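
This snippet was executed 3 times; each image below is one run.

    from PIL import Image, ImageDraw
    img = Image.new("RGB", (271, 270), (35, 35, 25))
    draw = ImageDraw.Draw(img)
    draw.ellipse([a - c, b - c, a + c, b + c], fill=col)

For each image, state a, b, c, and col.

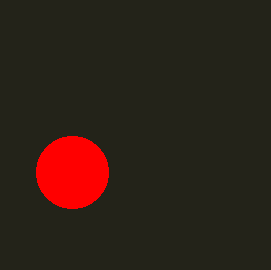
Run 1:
a = 72; b = 172; c = 36; col = 'red'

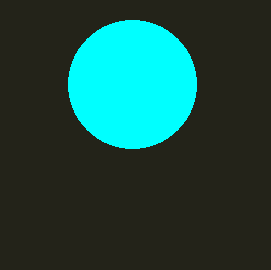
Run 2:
a = 132; b = 84; c = 64; col = 'cyan'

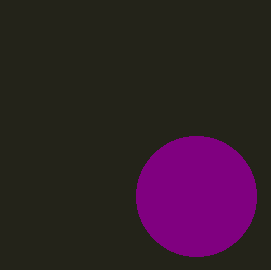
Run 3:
a = 196; b = 196; c = 60; col = 'purple'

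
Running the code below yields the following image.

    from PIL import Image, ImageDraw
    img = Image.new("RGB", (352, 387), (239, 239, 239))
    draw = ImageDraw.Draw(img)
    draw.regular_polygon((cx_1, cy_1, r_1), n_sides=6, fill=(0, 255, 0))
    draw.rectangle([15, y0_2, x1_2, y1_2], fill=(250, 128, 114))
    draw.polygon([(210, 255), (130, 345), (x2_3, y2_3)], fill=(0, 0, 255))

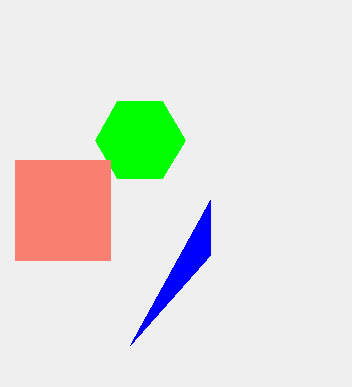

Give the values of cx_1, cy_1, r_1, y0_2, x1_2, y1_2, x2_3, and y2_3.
cx_1 = 140
cy_1 = 140
r_1 = 45
y0_2 = 160
x1_2 = 110
y1_2 = 260
x2_3 = 210
y2_3 = 200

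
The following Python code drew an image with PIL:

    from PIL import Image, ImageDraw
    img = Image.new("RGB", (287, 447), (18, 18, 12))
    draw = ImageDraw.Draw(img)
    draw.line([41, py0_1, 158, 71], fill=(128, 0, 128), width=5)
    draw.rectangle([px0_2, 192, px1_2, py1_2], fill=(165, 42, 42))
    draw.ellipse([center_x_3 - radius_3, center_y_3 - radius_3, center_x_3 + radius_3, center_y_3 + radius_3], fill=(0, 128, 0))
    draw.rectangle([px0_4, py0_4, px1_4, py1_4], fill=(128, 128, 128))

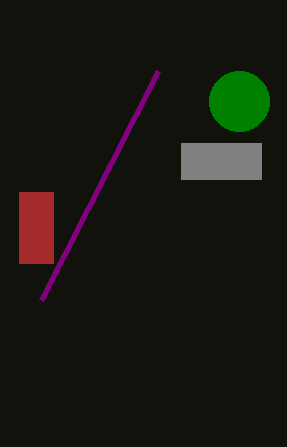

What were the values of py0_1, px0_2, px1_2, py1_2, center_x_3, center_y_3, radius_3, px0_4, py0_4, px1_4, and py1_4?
py0_1 = 300, px0_2 = 19, px1_2 = 53, py1_2 = 263, center_x_3 = 239, center_y_3 = 101, radius_3 = 30, px0_4 = 181, py0_4 = 143, px1_4 = 261, py1_4 = 179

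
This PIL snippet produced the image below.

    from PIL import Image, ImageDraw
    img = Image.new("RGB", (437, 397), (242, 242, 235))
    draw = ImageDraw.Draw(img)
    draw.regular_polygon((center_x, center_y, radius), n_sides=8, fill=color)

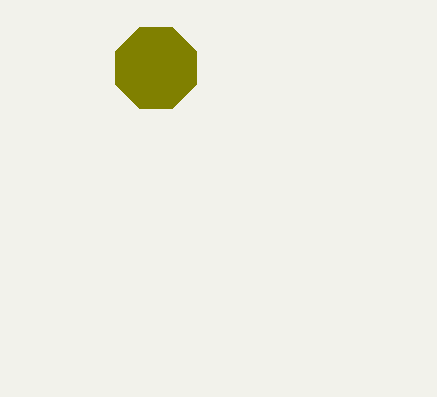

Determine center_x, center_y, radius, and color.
center_x = 156, center_y = 68, radius = 44, color = 'olive'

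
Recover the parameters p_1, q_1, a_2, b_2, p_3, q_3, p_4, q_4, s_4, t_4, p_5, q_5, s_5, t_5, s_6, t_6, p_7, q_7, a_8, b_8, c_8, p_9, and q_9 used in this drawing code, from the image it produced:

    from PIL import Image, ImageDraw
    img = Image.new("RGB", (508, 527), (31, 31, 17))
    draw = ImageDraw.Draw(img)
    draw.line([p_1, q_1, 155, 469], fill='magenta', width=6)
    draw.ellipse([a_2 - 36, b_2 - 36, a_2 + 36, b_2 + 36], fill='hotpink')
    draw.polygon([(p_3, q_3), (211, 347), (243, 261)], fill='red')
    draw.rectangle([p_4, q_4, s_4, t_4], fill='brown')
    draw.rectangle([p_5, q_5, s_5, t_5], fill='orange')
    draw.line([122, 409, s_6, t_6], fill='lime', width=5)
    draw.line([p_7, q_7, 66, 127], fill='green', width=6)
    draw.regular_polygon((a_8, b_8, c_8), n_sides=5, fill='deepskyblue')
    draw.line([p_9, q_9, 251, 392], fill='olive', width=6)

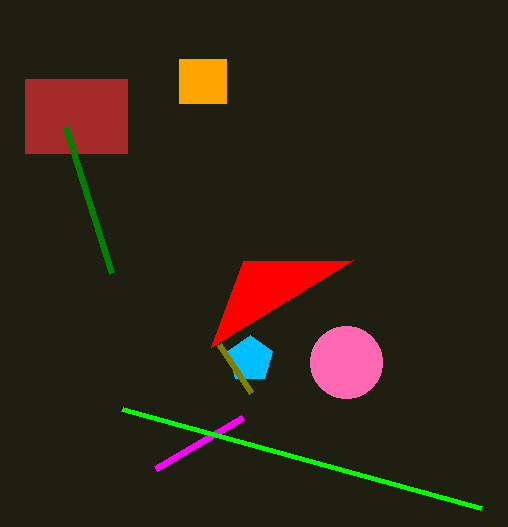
p_1 = 242, q_1 = 418, a_2 = 346, b_2 = 362, p_3 = 353, q_3 = 260, p_4 = 25, q_4 = 79, s_4 = 127, t_4 = 153, p_5 = 179, q_5 = 59, s_5 = 226, t_5 = 103, s_6 = 481, t_6 = 508, p_7 = 112, q_7 = 273, a_8 = 250, b_8 = 359, c_8 = 24, p_9 = 219, q_9 = 344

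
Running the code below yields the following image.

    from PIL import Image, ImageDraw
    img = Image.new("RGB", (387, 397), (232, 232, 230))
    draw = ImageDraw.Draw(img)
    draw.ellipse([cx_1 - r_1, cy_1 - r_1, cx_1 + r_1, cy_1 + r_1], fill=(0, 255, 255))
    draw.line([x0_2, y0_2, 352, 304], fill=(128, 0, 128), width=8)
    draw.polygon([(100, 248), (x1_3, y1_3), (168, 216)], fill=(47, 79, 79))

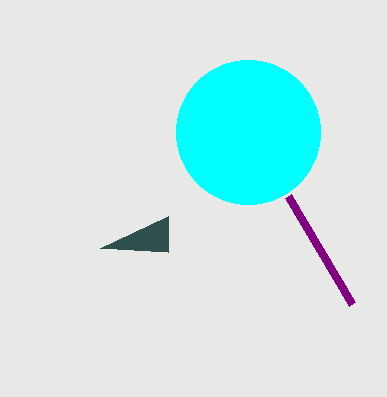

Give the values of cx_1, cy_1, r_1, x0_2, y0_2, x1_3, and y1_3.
cx_1 = 248, cy_1 = 132, r_1 = 72, x0_2 = 288, y0_2 = 196, x1_3 = 168, y1_3 = 252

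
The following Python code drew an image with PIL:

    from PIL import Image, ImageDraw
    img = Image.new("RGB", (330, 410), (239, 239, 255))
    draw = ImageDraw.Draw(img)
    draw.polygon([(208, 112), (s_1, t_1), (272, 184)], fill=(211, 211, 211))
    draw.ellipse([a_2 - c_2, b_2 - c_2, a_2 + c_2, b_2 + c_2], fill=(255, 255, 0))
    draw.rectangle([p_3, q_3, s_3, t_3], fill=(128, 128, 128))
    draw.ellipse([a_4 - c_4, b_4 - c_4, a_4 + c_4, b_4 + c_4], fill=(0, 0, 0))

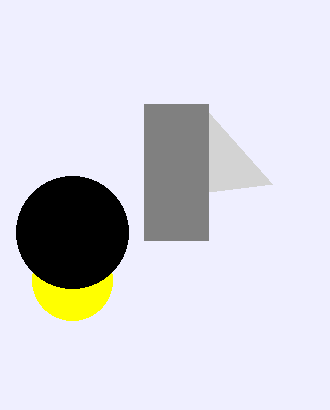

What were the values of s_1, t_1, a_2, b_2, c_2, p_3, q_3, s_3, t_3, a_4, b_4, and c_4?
s_1 = 144
t_1 = 200
a_2 = 72
b_2 = 280
c_2 = 40
p_3 = 144
q_3 = 104
s_3 = 208
t_3 = 240
a_4 = 72
b_4 = 232
c_4 = 56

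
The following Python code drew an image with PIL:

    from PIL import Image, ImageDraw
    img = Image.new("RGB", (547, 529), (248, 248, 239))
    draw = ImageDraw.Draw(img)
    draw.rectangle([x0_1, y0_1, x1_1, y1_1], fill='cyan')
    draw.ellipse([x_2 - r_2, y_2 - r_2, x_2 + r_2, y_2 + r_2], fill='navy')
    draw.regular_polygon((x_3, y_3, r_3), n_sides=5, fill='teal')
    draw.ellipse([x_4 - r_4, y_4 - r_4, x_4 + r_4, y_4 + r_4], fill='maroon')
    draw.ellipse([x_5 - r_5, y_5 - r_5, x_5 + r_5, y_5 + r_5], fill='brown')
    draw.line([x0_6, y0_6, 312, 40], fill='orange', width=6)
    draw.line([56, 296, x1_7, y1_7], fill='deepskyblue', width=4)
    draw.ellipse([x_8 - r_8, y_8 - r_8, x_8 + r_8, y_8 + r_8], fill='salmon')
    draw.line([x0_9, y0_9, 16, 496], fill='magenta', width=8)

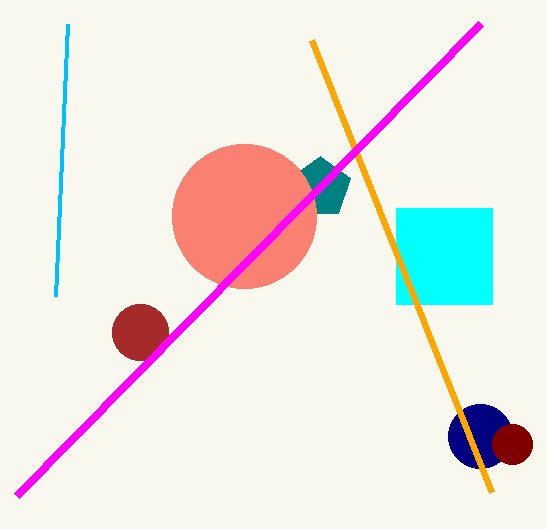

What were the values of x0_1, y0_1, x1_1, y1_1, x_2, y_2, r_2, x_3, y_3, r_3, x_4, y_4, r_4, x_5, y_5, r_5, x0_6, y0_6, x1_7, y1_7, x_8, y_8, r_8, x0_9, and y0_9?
x0_1 = 396
y0_1 = 208
x1_1 = 492
y1_1 = 304
x_2 = 480
y_2 = 436
r_2 = 32
x_3 = 320
y_3 = 188
r_3 = 32
x_4 = 512
y_4 = 444
r_4 = 20
x_5 = 140
y_5 = 332
r_5 = 28
x0_6 = 492
y0_6 = 492
x1_7 = 68
y1_7 = 24
x_8 = 244
y_8 = 216
r_8 = 72
x0_9 = 480
y0_9 = 24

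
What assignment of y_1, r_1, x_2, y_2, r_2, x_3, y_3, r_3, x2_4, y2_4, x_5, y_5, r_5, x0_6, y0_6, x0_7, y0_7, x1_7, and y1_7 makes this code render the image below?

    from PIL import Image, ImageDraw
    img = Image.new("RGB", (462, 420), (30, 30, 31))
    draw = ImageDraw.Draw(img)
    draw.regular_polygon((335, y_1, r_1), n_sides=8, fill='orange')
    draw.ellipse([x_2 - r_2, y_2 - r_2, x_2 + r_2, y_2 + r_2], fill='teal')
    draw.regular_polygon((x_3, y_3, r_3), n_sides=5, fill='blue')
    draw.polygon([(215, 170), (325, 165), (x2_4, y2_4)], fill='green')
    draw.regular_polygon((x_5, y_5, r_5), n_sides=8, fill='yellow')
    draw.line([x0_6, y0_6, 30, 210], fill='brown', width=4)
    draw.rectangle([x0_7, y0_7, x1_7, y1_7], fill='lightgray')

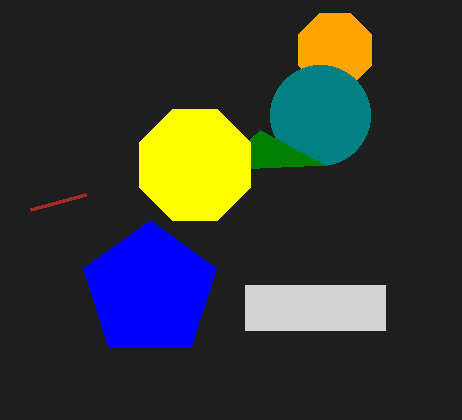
y_1 = 50
r_1 = 40
x_2 = 320
y_2 = 115
r_2 = 50
x_3 = 150
y_3 = 290
r_3 = 70
x2_4 = 260
y2_4 = 130
x_5 = 195
y_5 = 165
r_5 = 60
x0_6 = 85
y0_6 = 195
x0_7 = 245
y0_7 = 285
x1_7 = 385
y1_7 = 330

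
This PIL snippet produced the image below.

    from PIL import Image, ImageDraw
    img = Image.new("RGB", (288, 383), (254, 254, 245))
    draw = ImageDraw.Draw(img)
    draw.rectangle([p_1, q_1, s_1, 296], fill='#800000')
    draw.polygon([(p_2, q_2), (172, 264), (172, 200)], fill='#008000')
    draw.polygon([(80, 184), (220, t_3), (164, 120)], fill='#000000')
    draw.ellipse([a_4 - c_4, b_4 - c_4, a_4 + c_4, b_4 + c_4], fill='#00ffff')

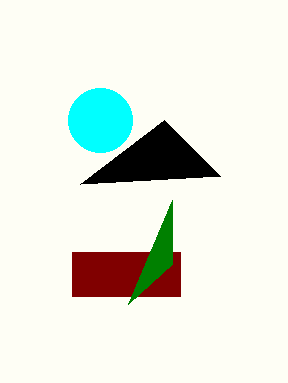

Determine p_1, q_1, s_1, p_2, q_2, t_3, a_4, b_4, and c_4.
p_1 = 72
q_1 = 252
s_1 = 180
p_2 = 128
q_2 = 304
t_3 = 176
a_4 = 100
b_4 = 120
c_4 = 32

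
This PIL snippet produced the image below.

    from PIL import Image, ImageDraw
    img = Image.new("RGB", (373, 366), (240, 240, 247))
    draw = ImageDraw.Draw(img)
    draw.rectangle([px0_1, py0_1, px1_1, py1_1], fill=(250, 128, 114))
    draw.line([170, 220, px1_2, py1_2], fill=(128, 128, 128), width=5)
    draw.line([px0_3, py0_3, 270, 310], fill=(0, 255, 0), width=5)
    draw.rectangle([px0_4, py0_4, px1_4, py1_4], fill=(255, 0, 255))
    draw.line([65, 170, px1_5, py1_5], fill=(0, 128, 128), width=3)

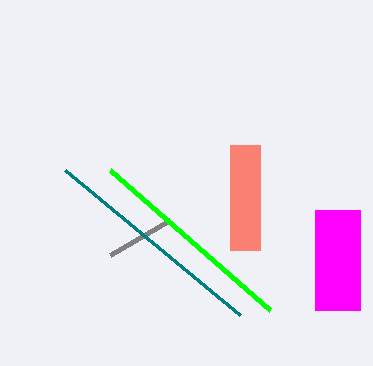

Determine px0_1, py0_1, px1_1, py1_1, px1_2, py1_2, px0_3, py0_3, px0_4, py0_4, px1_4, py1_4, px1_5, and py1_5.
px0_1 = 230; py0_1 = 145; px1_1 = 260; py1_1 = 250; px1_2 = 110; py1_2 = 255; px0_3 = 110; py0_3 = 170; px0_4 = 315; py0_4 = 210; px1_4 = 360; py1_4 = 310; px1_5 = 240; py1_5 = 315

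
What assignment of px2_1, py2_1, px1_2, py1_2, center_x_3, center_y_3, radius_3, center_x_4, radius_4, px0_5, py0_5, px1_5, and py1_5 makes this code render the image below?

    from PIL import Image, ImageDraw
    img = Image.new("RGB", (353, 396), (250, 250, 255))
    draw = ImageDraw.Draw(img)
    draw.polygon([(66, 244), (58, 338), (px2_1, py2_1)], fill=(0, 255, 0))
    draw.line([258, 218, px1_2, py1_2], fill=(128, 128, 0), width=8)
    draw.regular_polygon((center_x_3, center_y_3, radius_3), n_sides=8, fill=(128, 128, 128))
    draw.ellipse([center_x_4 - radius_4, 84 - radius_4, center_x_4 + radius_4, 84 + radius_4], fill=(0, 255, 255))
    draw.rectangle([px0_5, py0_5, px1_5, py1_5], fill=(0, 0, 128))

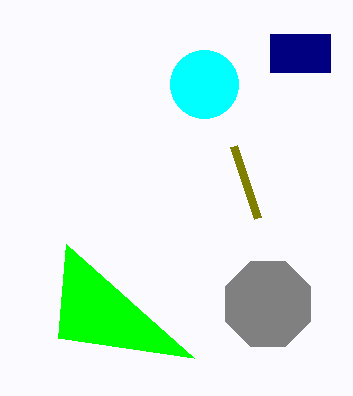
px2_1 = 194; py2_1 = 358; px1_2 = 234; py1_2 = 146; center_x_3 = 268; center_y_3 = 304; radius_3 = 46; center_x_4 = 204; radius_4 = 34; px0_5 = 270; py0_5 = 34; px1_5 = 330; py1_5 = 72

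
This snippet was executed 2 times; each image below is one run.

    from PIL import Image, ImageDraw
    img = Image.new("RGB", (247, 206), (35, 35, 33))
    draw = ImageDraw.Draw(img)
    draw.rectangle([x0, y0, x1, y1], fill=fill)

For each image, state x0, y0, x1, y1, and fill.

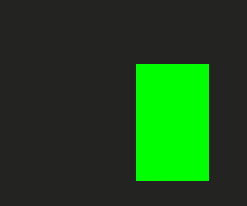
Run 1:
x0 = 136
y0 = 64
x1 = 208
y1 = 180
fill = 'lime'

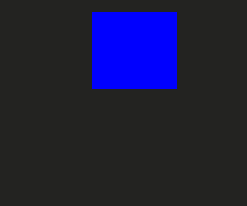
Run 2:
x0 = 92
y0 = 12
x1 = 176
y1 = 88
fill = 'blue'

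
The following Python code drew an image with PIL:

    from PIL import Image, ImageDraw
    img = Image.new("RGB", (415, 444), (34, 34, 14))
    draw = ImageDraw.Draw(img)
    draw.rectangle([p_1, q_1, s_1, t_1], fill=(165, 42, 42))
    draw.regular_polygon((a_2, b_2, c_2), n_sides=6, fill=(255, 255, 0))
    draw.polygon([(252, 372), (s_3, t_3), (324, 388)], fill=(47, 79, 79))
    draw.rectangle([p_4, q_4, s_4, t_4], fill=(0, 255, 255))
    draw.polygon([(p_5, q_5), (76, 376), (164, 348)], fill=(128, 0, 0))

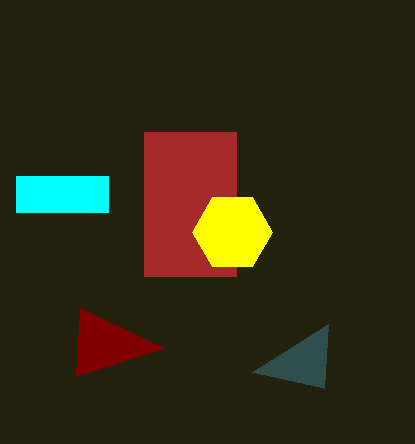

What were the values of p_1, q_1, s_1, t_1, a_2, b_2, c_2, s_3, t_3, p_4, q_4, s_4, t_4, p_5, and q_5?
p_1 = 144; q_1 = 132; s_1 = 236; t_1 = 276; a_2 = 232; b_2 = 232; c_2 = 40; s_3 = 328; t_3 = 324; p_4 = 16; q_4 = 176; s_4 = 108; t_4 = 212; p_5 = 80; q_5 = 308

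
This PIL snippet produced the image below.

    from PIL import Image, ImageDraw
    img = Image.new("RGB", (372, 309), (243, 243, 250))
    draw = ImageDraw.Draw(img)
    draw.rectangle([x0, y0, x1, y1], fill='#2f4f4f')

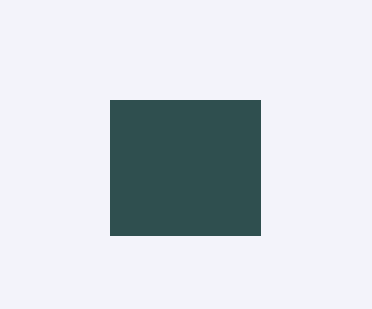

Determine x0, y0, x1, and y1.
x0 = 110
y0 = 100
x1 = 260
y1 = 235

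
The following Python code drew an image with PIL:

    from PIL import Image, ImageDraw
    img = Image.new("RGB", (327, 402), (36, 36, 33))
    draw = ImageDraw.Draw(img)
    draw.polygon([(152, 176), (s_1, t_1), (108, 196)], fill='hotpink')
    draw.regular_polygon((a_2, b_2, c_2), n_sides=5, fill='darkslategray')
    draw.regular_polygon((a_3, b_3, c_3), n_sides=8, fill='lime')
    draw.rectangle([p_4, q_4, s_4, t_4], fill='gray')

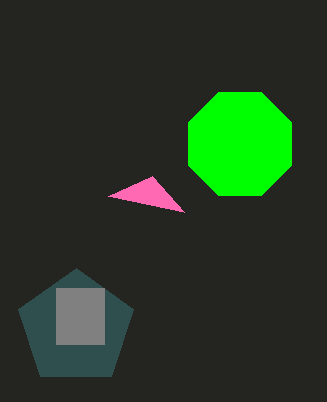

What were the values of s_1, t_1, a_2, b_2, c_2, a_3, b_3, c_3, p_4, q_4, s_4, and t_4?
s_1 = 184; t_1 = 212; a_2 = 76; b_2 = 328; c_2 = 60; a_3 = 240; b_3 = 144; c_3 = 56; p_4 = 56; q_4 = 288; s_4 = 104; t_4 = 344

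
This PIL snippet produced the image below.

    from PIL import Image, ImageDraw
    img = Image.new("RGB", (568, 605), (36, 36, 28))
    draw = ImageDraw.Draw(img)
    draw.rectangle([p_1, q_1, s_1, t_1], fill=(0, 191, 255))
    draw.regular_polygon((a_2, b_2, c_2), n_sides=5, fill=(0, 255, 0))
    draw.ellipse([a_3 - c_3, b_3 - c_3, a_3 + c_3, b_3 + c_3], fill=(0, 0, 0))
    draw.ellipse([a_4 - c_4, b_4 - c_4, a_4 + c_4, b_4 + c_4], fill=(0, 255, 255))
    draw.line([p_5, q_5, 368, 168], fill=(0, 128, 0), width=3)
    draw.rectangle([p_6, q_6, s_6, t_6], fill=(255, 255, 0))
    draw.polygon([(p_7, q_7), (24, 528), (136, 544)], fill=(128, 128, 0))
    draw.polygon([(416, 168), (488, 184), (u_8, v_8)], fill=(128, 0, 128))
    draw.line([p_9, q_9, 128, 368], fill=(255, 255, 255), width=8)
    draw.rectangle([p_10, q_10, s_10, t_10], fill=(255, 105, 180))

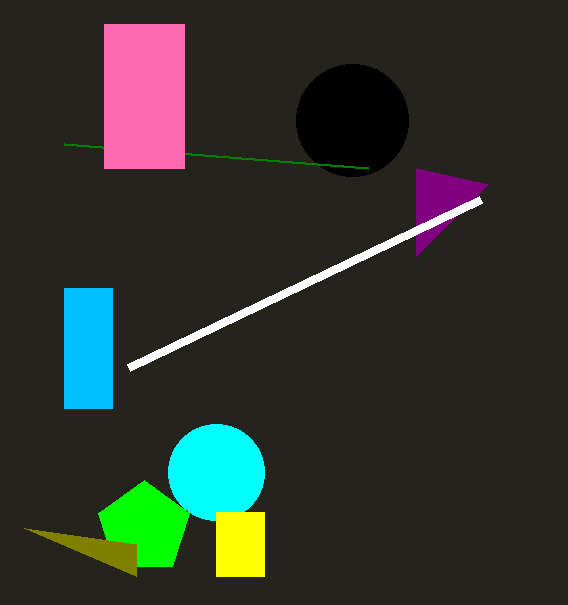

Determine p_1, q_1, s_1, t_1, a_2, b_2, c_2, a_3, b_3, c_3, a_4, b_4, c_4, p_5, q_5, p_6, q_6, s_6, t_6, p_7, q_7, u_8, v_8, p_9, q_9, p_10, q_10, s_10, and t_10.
p_1 = 64, q_1 = 288, s_1 = 112, t_1 = 408, a_2 = 144, b_2 = 528, c_2 = 48, a_3 = 352, b_3 = 120, c_3 = 56, a_4 = 216, b_4 = 472, c_4 = 48, p_5 = 64, q_5 = 144, p_6 = 216, q_6 = 512, s_6 = 264, t_6 = 576, p_7 = 136, q_7 = 576, u_8 = 416, v_8 = 256, p_9 = 480, q_9 = 200, p_10 = 104, q_10 = 24, s_10 = 184, t_10 = 168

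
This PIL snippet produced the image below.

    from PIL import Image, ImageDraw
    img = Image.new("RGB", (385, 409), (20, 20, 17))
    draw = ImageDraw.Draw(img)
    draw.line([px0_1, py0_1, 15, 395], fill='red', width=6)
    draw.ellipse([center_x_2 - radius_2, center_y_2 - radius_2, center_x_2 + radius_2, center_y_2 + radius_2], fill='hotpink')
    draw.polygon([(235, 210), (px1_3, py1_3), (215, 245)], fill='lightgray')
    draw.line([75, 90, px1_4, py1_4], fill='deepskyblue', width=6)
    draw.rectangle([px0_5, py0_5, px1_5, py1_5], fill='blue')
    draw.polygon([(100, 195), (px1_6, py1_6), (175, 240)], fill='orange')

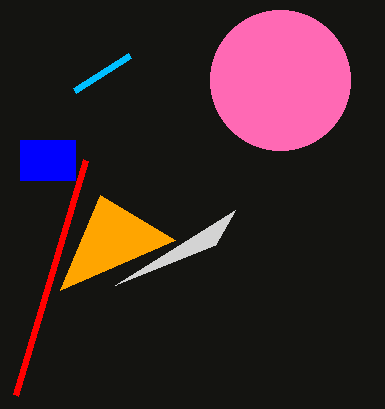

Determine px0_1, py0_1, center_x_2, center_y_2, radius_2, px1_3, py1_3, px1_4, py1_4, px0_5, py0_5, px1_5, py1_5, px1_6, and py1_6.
px0_1 = 85, py0_1 = 160, center_x_2 = 280, center_y_2 = 80, radius_2 = 70, px1_3 = 115, py1_3 = 285, px1_4 = 130, py1_4 = 55, px0_5 = 20, py0_5 = 140, px1_5 = 75, py1_5 = 180, px1_6 = 60, py1_6 = 290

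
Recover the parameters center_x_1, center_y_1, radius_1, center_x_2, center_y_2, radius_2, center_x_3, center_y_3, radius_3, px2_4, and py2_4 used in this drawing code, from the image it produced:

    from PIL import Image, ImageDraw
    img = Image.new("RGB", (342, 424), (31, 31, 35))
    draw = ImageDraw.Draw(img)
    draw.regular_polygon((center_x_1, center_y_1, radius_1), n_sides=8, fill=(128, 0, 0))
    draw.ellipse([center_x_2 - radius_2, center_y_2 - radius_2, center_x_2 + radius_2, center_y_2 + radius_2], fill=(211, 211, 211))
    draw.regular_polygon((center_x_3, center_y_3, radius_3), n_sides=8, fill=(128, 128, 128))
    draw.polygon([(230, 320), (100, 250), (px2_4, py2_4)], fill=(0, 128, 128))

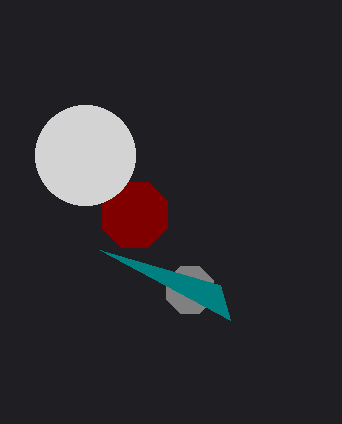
center_x_1 = 135; center_y_1 = 215; radius_1 = 35; center_x_2 = 85; center_y_2 = 155; radius_2 = 50; center_x_3 = 190; center_y_3 = 290; radius_3 = 25; px2_4 = 220; py2_4 = 285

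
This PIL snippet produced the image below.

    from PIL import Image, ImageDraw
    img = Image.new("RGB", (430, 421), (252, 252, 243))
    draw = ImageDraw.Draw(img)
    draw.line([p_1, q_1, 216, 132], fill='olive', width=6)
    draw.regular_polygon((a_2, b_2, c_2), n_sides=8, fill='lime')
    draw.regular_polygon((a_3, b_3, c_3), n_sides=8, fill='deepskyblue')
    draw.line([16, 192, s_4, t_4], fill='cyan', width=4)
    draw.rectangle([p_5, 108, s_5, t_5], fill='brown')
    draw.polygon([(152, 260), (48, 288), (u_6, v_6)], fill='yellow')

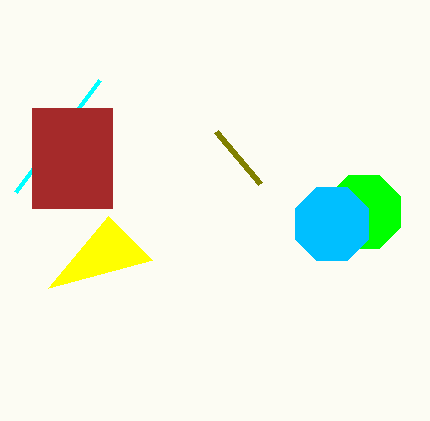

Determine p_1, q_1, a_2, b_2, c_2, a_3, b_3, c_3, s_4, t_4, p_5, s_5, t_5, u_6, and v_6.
p_1 = 260
q_1 = 184
a_2 = 364
b_2 = 212
c_2 = 40
a_3 = 332
b_3 = 224
c_3 = 40
s_4 = 100
t_4 = 80
p_5 = 32
s_5 = 112
t_5 = 208
u_6 = 108
v_6 = 216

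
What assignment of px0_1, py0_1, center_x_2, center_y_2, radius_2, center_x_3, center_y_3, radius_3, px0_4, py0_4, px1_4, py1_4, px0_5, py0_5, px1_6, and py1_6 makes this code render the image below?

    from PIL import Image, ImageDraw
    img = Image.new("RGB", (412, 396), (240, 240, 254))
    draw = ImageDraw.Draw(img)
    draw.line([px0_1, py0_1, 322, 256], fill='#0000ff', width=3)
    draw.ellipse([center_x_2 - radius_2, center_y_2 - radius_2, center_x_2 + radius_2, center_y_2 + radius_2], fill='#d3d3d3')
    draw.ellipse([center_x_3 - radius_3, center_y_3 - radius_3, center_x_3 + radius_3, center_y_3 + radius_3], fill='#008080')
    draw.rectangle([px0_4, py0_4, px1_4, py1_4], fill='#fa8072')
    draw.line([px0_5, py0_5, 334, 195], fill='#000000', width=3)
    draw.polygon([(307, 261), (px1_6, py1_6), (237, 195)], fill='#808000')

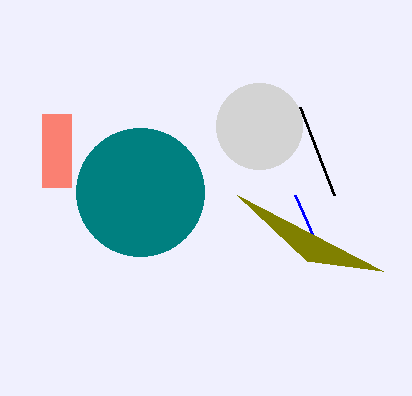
px0_1 = 295
py0_1 = 195
center_x_2 = 259
center_y_2 = 126
radius_2 = 43
center_x_3 = 140
center_y_3 = 192
radius_3 = 64
px0_4 = 42
py0_4 = 114
px1_4 = 71
py1_4 = 187
px0_5 = 300
py0_5 = 107
px1_6 = 383
py1_6 = 271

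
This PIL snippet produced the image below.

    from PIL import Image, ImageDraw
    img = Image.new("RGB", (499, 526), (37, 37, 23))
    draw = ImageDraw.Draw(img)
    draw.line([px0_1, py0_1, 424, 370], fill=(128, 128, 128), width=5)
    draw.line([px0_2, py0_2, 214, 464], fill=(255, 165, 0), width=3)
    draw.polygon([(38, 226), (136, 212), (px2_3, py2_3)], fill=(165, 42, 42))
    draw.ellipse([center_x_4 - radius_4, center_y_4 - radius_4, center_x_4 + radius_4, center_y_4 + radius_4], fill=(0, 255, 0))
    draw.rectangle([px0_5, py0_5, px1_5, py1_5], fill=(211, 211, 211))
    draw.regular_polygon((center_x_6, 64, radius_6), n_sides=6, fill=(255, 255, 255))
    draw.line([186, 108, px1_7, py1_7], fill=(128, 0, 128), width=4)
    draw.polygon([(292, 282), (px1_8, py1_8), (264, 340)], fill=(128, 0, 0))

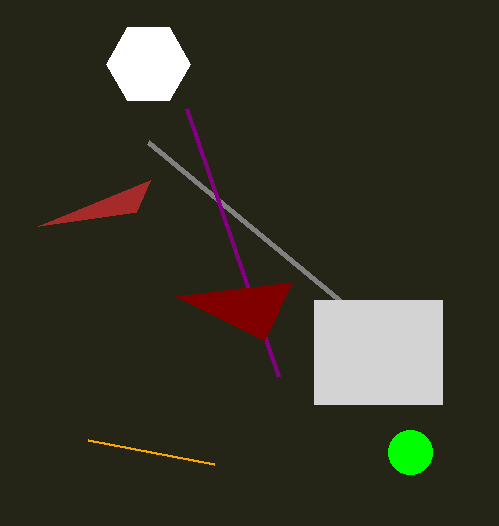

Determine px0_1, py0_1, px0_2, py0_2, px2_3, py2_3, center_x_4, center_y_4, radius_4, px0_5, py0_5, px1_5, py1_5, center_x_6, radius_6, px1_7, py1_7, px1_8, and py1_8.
px0_1 = 148; py0_1 = 142; px0_2 = 88; py0_2 = 440; px2_3 = 150; py2_3 = 180; center_x_4 = 410; center_y_4 = 452; radius_4 = 22; px0_5 = 314; py0_5 = 300; px1_5 = 442; py1_5 = 404; center_x_6 = 148; radius_6 = 42; px1_7 = 278; py1_7 = 376; px1_8 = 176; py1_8 = 296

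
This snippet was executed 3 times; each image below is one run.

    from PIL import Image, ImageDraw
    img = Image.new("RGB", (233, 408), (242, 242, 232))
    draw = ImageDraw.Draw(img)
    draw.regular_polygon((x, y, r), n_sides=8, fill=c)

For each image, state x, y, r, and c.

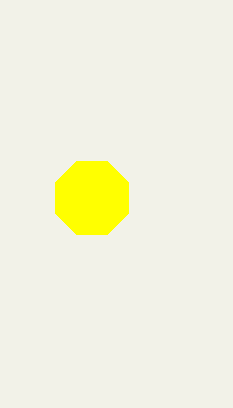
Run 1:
x = 92; y = 198; r = 40; c = 'yellow'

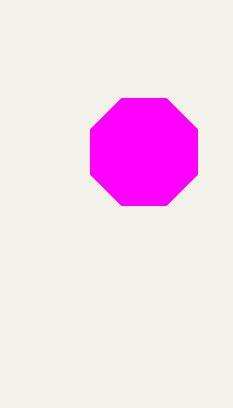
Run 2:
x = 144
y = 152
r = 58
c = 'magenta'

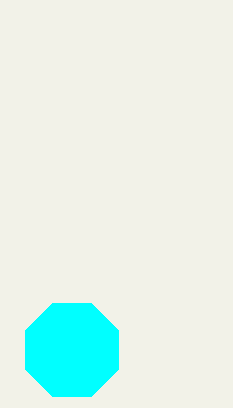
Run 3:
x = 72
y = 350
r = 50
c = 'cyan'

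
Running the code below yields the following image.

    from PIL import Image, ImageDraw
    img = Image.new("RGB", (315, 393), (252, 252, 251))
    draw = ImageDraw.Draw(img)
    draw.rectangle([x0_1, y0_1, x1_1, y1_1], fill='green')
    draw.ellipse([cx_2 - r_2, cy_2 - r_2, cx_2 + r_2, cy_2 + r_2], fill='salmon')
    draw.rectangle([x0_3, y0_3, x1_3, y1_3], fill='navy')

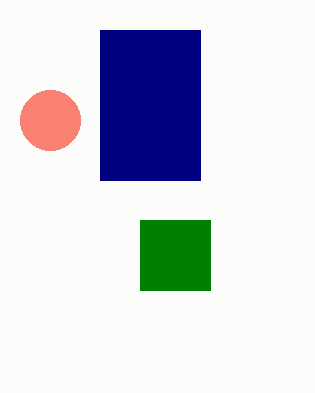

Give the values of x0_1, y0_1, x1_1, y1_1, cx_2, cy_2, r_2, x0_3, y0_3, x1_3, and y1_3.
x0_1 = 140; y0_1 = 220; x1_1 = 210; y1_1 = 290; cx_2 = 50; cy_2 = 120; r_2 = 30; x0_3 = 100; y0_3 = 30; x1_3 = 200; y1_3 = 180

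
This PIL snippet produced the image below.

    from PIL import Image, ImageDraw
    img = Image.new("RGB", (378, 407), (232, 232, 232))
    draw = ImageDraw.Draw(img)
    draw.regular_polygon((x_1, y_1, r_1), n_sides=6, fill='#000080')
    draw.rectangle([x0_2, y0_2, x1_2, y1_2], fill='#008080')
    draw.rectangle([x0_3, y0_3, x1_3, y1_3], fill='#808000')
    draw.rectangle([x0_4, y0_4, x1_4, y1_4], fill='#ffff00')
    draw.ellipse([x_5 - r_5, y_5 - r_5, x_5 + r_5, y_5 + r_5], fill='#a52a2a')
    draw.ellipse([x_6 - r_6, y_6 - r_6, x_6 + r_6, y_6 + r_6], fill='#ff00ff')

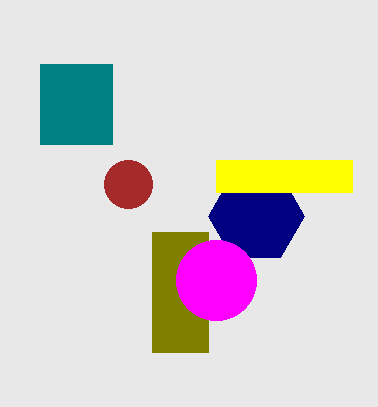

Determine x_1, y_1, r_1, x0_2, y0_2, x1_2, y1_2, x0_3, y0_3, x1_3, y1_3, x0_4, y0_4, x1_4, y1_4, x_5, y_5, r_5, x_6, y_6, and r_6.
x_1 = 256
y_1 = 216
r_1 = 48
x0_2 = 40
y0_2 = 64
x1_2 = 112
y1_2 = 144
x0_3 = 152
y0_3 = 232
x1_3 = 208
y1_3 = 352
x0_4 = 216
y0_4 = 160
x1_4 = 352
y1_4 = 192
x_5 = 128
y_5 = 184
r_5 = 24
x_6 = 216
y_6 = 280
r_6 = 40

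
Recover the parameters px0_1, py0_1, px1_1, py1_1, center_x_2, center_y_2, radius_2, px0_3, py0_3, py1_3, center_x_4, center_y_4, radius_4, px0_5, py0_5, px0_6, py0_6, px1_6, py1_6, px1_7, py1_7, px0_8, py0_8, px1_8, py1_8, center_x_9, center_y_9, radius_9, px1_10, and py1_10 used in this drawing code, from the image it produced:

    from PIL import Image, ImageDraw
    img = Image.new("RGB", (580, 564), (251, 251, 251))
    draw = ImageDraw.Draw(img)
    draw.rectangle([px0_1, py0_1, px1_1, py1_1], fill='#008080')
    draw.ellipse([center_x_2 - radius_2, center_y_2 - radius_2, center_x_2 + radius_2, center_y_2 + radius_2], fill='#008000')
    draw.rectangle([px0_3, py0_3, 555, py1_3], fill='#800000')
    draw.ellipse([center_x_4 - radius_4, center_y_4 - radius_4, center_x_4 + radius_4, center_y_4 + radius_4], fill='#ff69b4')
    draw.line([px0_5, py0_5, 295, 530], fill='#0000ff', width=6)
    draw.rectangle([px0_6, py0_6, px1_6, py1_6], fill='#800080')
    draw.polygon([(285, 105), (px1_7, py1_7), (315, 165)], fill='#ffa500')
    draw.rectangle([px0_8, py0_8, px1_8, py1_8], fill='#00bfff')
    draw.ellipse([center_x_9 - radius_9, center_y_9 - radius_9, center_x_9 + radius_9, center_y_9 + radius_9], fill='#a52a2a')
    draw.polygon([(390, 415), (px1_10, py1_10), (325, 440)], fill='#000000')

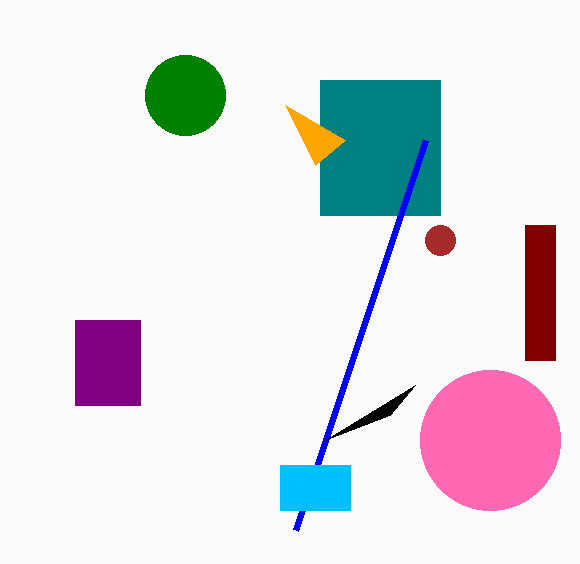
px0_1 = 320
py0_1 = 80
px1_1 = 440
py1_1 = 215
center_x_2 = 185
center_y_2 = 95
radius_2 = 40
px0_3 = 525
py0_3 = 225
py1_3 = 360
center_x_4 = 490
center_y_4 = 440
radius_4 = 70
px0_5 = 425
py0_5 = 140
px0_6 = 75
py0_6 = 320
px1_6 = 140
py1_6 = 405
px1_7 = 345
py1_7 = 140
px0_8 = 280
py0_8 = 465
px1_8 = 350
py1_8 = 510
center_x_9 = 440
center_y_9 = 240
radius_9 = 15
px1_10 = 415
py1_10 = 385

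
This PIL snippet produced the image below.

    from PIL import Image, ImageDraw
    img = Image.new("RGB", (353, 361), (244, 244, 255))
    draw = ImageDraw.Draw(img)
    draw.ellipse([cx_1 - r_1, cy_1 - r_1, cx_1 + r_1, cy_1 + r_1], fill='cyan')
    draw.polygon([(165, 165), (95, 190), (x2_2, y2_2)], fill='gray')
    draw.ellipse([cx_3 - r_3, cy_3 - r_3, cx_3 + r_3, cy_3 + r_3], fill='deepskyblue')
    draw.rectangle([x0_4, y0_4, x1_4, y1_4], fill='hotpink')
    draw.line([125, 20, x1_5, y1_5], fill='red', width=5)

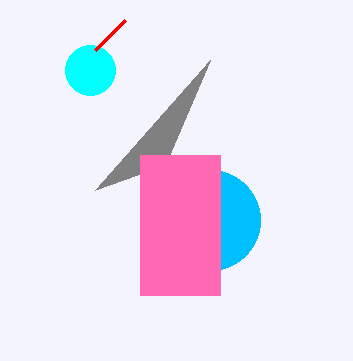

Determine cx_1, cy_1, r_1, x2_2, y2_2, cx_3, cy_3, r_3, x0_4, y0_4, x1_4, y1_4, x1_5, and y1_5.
cx_1 = 90; cy_1 = 70; r_1 = 25; x2_2 = 210; y2_2 = 60; cx_3 = 210; cy_3 = 220; r_3 = 50; x0_4 = 140; y0_4 = 155; x1_4 = 220; y1_4 = 295; x1_5 = 95; y1_5 = 50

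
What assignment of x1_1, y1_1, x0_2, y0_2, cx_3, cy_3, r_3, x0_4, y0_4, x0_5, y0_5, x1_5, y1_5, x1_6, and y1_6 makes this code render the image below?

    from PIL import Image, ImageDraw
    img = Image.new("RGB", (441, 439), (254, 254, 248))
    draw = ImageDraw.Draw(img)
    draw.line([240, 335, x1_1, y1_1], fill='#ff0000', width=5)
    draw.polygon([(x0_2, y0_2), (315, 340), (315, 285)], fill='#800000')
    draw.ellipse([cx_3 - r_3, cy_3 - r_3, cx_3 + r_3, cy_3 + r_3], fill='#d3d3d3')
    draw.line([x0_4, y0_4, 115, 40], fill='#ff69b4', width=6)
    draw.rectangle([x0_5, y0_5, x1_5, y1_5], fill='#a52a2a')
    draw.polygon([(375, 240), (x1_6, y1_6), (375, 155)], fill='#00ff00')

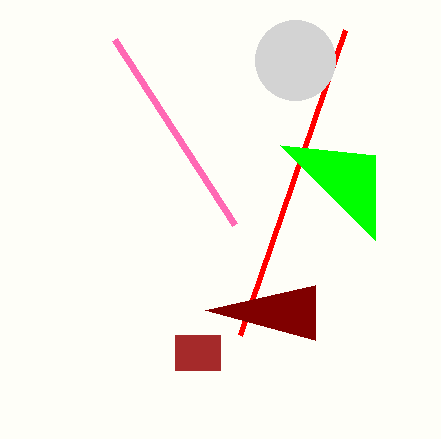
x1_1 = 345, y1_1 = 30, x0_2 = 205, y0_2 = 310, cx_3 = 295, cy_3 = 60, r_3 = 40, x0_4 = 235, y0_4 = 225, x0_5 = 175, y0_5 = 335, x1_5 = 220, y1_5 = 370, x1_6 = 280, y1_6 = 145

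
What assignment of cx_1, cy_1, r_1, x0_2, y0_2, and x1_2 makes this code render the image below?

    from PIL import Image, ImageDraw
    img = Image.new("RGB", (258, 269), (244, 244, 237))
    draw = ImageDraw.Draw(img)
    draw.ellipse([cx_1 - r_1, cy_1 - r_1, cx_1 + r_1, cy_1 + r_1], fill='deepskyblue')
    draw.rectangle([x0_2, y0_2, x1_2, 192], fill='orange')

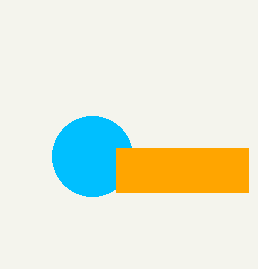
cx_1 = 92; cy_1 = 156; r_1 = 40; x0_2 = 116; y0_2 = 148; x1_2 = 248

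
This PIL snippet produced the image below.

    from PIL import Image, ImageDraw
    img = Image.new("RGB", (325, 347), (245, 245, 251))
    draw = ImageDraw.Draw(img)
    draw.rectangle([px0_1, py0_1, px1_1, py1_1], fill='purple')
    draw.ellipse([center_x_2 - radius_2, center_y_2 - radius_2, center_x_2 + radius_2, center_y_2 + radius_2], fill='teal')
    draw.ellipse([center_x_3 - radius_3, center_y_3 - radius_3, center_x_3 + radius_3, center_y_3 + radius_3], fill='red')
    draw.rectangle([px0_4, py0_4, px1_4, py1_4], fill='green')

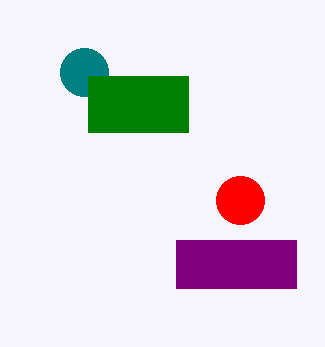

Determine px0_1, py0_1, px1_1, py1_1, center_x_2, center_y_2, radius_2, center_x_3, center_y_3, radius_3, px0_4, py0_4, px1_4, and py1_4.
px0_1 = 176
py0_1 = 240
px1_1 = 296
py1_1 = 288
center_x_2 = 84
center_y_2 = 72
radius_2 = 24
center_x_3 = 240
center_y_3 = 200
radius_3 = 24
px0_4 = 88
py0_4 = 76
px1_4 = 188
py1_4 = 132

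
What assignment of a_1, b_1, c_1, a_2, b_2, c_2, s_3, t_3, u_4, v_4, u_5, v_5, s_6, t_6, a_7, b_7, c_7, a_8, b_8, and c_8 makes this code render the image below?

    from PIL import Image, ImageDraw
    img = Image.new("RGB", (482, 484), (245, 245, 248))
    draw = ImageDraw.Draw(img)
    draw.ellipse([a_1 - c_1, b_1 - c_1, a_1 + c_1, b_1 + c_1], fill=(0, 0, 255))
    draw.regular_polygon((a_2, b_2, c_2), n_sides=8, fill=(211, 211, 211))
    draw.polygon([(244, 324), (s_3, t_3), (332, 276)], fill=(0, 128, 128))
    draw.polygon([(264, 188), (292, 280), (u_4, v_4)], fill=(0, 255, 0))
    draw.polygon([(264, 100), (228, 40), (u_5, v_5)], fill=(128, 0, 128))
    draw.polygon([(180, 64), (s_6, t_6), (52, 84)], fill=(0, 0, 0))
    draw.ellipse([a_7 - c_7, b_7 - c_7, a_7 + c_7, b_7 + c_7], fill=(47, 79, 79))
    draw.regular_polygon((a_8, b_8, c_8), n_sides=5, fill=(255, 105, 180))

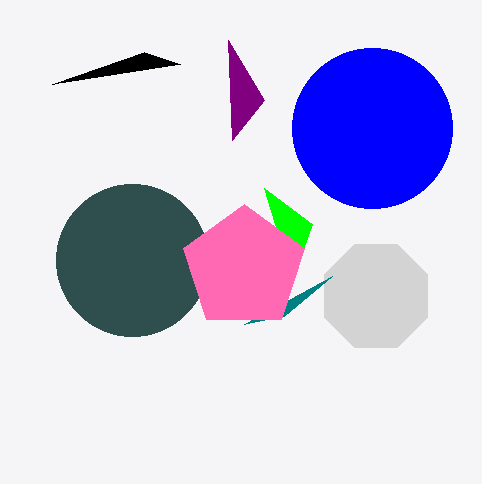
a_1 = 372, b_1 = 128, c_1 = 80, a_2 = 376, b_2 = 296, c_2 = 56, s_3 = 284, t_3 = 316, u_4 = 312, v_4 = 224, u_5 = 232, v_5 = 140, s_6 = 144, t_6 = 52, a_7 = 132, b_7 = 260, c_7 = 76, a_8 = 244, b_8 = 268, c_8 = 64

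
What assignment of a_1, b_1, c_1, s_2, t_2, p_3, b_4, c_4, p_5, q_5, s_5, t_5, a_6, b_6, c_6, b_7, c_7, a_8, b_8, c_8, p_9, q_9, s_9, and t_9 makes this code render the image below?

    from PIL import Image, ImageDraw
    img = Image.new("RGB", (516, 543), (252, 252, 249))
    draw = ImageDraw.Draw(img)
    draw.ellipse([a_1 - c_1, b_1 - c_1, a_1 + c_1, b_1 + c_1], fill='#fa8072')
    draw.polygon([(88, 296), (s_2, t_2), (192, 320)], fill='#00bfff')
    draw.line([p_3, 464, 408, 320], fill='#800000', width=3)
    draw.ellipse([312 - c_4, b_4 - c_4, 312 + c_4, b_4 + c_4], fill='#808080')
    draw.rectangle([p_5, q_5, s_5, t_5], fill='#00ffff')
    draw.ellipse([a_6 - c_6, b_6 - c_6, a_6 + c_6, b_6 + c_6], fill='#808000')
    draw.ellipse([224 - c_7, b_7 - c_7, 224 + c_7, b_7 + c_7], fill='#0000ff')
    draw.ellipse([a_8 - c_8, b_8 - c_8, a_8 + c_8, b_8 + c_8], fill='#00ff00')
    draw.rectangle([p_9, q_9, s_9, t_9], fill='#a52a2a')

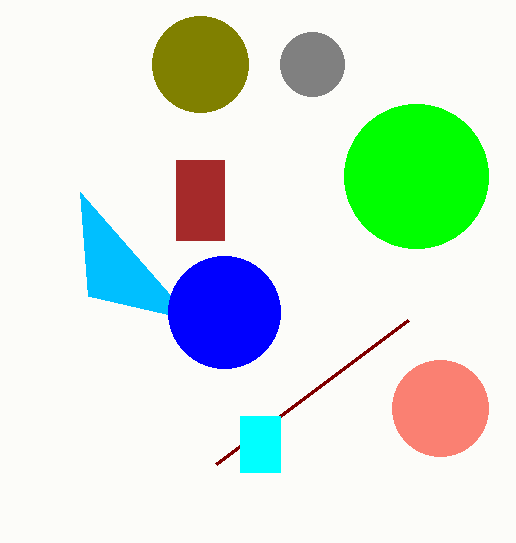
a_1 = 440
b_1 = 408
c_1 = 48
s_2 = 80
t_2 = 192
p_3 = 216
b_4 = 64
c_4 = 32
p_5 = 240
q_5 = 416
s_5 = 280
t_5 = 472
a_6 = 200
b_6 = 64
c_6 = 48
b_7 = 312
c_7 = 56
a_8 = 416
b_8 = 176
c_8 = 72
p_9 = 176
q_9 = 160
s_9 = 224
t_9 = 240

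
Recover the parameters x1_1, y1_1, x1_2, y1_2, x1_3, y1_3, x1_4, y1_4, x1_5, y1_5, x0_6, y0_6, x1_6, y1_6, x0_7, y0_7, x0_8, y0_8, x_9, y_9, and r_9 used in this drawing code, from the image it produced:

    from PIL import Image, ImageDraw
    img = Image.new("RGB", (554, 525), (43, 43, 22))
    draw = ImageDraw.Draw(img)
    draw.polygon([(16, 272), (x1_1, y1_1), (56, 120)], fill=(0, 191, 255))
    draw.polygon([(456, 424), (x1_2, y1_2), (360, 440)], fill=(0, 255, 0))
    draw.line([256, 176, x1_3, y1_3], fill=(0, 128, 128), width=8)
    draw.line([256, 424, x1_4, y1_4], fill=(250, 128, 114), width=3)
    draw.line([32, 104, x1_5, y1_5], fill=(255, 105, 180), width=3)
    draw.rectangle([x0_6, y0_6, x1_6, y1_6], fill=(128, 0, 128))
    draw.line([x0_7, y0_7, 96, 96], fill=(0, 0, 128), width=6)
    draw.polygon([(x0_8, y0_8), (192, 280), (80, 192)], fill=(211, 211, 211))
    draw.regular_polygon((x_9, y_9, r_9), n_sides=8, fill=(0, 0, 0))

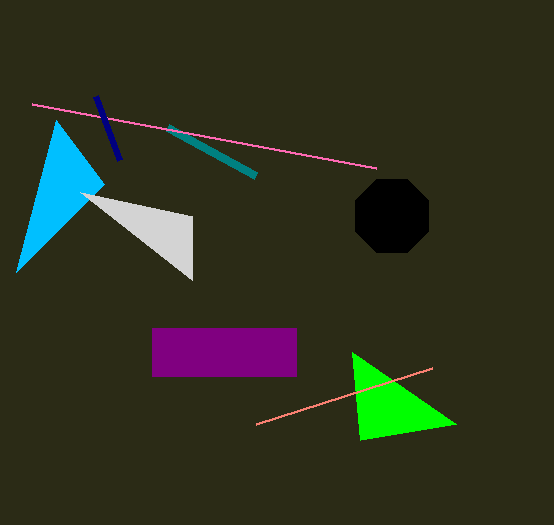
x1_1 = 104; y1_1 = 184; x1_2 = 352; y1_2 = 352; x1_3 = 168; y1_3 = 128; x1_4 = 432; y1_4 = 368; x1_5 = 376; y1_5 = 168; x0_6 = 152; y0_6 = 328; x1_6 = 296; y1_6 = 376; x0_7 = 120; y0_7 = 160; x0_8 = 192; y0_8 = 216; x_9 = 392; y_9 = 216; r_9 = 40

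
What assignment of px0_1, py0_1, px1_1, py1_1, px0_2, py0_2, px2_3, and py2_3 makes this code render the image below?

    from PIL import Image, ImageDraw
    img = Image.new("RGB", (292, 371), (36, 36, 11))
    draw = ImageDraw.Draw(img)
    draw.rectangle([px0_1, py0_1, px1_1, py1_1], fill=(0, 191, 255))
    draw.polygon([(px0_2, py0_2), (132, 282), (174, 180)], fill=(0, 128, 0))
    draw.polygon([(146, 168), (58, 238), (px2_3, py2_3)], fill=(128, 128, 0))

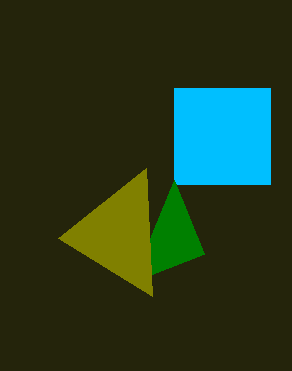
px0_1 = 174
py0_1 = 88
px1_1 = 270
py1_1 = 184
px0_2 = 204
py0_2 = 254
px2_3 = 152
py2_3 = 296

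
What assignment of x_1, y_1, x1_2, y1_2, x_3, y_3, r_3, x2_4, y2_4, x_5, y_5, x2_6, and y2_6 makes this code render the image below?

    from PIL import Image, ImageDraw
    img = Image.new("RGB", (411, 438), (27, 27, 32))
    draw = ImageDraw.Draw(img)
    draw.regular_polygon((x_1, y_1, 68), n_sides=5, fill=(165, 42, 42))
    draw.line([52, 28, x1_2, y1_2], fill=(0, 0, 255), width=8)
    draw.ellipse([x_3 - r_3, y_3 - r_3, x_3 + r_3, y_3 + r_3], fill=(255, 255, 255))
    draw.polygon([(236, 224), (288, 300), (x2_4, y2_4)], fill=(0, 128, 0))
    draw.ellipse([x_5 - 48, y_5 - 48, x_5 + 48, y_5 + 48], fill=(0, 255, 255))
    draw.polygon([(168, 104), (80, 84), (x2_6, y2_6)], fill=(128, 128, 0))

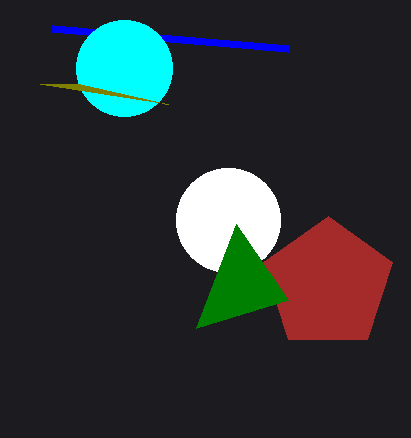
x_1 = 328
y_1 = 284
x1_2 = 288
y1_2 = 48
x_3 = 228
y_3 = 220
r_3 = 52
x2_4 = 196
y2_4 = 328
x_5 = 124
y_5 = 68
x2_6 = 40
y2_6 = 84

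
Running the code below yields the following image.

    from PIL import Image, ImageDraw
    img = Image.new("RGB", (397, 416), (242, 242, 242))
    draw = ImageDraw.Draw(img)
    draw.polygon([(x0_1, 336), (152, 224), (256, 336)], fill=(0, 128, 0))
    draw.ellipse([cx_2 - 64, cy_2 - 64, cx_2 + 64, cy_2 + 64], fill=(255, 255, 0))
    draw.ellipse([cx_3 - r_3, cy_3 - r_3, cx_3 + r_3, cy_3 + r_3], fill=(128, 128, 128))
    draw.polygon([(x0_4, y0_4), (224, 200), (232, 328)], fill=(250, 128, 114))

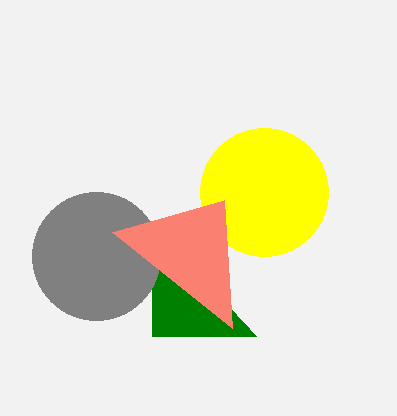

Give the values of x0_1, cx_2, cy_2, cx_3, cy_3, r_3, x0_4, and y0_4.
x0_1 = 152
cx_2 = 264
cy_2 = 192
cx_3 = 96
cy_3 = 256
r_3 = 64
x0_4 = 112
y0_4 = 232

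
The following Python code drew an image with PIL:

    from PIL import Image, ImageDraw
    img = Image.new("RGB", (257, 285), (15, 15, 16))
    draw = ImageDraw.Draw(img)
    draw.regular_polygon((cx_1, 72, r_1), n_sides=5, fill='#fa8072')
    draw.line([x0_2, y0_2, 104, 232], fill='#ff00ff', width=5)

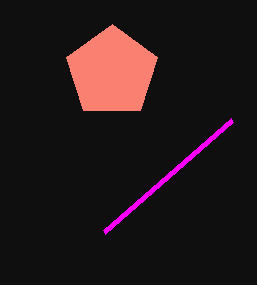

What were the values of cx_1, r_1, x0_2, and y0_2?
cx_1 = 112, r_1 = 48, x0_2 = 232, y0_2 = 120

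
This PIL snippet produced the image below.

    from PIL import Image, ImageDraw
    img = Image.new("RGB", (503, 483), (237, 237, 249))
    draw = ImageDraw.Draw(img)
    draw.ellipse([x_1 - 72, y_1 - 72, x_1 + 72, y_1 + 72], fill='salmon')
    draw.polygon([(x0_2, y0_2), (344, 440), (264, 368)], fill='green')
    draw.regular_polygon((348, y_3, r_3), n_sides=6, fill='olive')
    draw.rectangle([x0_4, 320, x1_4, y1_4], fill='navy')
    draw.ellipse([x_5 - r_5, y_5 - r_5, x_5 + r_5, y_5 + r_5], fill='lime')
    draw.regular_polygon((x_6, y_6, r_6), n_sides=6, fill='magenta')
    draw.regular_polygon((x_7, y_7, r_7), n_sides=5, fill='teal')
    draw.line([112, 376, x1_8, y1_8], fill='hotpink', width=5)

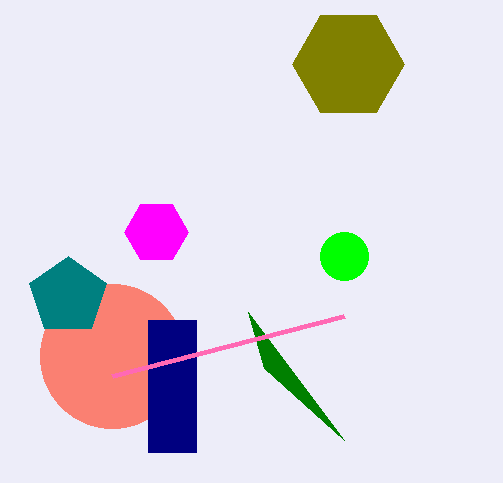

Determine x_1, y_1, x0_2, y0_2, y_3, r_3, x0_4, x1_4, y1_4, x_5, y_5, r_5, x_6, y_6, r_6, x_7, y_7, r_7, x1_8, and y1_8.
x_1 = 112; y_1 = 356; x0_2 = 248; y0_2 = 312; y_3 = 64; r_3 = 56; x0_4 = 148; x1_4 = 196; y1_4 = 452; x_5 = 344; y_5 = 256; r_5 = 24; x_6 = 156; y_6 = 232; r_6 = 32; x_7 = 68; y_7 = 296; r_7 = 40; x1_8 = 344; y1_8 = 316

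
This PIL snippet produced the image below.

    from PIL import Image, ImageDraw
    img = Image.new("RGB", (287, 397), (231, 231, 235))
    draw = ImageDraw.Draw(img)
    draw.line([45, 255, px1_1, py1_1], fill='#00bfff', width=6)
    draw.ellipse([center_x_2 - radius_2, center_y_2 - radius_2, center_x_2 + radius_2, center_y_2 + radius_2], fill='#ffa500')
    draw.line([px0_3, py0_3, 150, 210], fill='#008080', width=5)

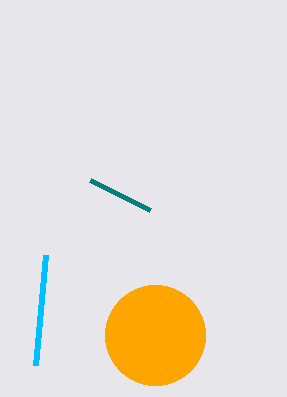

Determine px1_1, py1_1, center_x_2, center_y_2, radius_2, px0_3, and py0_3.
px1_1 = 35; py1_1 = 365; center_x_2 = 155; center_y_2 = 335; radius_2 = 50; px0_3 = 90; py0_3 = 180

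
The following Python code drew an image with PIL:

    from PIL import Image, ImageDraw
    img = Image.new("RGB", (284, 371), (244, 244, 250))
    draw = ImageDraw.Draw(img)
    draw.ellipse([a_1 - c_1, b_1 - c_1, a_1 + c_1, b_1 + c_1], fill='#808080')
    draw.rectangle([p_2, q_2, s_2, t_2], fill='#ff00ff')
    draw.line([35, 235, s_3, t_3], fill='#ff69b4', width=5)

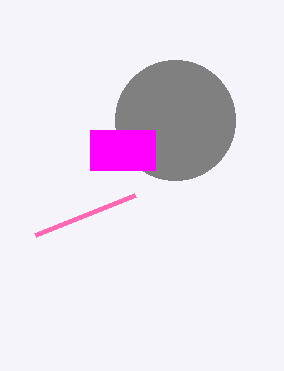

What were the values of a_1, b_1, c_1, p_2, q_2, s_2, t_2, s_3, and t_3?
a_1 = 175, b_1 = 120, c_1 = 60, p_2 = 90, q_2 = 130, s_2 = 155, t_2 = 170, s_3 = 135, t_3 = 195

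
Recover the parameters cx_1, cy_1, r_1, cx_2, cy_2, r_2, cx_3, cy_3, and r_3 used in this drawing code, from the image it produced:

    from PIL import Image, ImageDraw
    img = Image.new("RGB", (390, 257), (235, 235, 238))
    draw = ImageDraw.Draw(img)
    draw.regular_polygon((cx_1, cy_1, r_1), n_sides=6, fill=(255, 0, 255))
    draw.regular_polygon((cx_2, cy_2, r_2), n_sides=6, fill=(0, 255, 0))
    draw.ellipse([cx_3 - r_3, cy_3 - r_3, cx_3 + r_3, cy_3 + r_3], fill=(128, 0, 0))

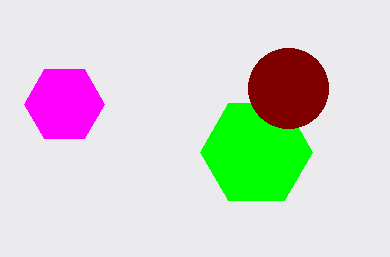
cx_1 = 64
cy_1 = 104
r_1 = 40
cx_2 = 256
cy_2 = 152
r_2 = 56
cx_3 = 288
cy_3 = 88
r_3 = 40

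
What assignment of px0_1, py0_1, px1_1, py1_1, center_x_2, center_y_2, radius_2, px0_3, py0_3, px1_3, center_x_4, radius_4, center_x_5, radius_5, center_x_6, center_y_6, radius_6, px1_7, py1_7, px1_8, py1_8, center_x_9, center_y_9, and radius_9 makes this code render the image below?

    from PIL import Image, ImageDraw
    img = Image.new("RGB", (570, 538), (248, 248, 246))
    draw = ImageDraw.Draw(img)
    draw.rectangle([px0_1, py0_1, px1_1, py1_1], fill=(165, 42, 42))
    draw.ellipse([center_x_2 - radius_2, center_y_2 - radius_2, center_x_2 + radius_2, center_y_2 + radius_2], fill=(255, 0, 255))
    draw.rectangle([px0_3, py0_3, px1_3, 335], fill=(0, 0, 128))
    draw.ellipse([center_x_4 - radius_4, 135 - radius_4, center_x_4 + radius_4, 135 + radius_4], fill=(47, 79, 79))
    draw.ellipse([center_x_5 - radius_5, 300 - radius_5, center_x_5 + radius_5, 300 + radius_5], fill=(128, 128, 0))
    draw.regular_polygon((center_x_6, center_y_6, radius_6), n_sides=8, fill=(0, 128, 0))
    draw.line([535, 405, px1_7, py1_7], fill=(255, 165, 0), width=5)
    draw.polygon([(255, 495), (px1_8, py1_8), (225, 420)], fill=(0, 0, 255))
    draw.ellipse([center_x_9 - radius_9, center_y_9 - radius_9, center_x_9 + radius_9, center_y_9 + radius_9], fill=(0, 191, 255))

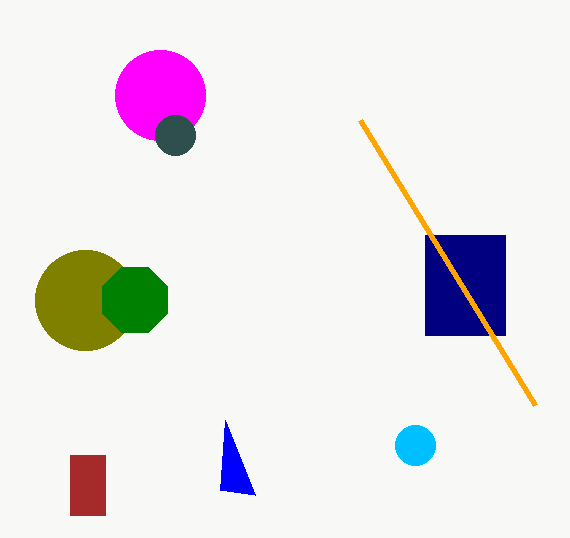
px0_1 = 70; py0_1 = 455; px1_1 = 105; py1_1 = 515; center_x_2 = 160; center_y_2 = 95; radius_2 = 45; px0_3 = 425; py0_3 = 235; px1_3 = 505; center_x_4 = 175; radius_4 = 20; center_x_5 = 85; radius_5 = 50; center_x_6 = 135; center_y_6 = 300; radius_6 = 35; px1_7 = 360; py1_7 = 120; px1_8 = 220; py1_8 = 490; center_x_9 = 415; center_y_9 = 445; radius_9 = 20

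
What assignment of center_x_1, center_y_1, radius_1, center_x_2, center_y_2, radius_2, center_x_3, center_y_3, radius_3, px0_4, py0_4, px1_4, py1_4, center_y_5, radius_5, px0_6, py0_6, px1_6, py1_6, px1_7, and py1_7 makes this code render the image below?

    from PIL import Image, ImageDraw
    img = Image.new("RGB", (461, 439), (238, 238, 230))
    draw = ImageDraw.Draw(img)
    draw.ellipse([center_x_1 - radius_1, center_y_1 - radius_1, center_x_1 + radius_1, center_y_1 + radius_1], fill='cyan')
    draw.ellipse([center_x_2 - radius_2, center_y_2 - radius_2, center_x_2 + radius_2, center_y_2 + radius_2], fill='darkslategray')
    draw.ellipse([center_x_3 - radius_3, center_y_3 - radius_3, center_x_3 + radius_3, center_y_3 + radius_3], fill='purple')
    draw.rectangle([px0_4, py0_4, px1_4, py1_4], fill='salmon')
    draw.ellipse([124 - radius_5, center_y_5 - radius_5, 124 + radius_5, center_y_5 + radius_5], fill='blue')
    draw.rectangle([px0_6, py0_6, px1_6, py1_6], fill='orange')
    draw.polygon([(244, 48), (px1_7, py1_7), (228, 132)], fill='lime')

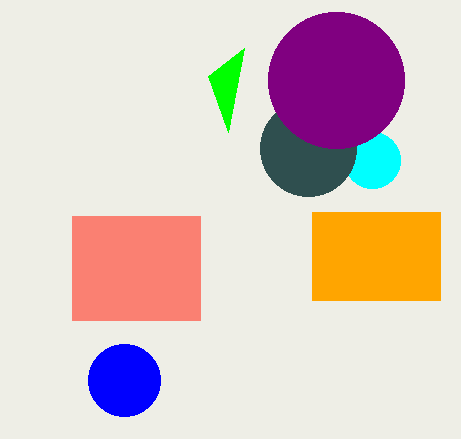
center_x_1 = 372; center_y_1 = 160; radius_1 = 28; center_x_2 = 308; center_y_2 = 148; radius_2 = 48; center_x_3 = 336; center_y_3 = 80; radius_3 = 68; px0_4 = 72; py0_4 = 216; px1_4 = 200; py1_4 = 320; center_y_5 = 380; radius_5 = 36; px0_6 = 312; py0_6 = 212; px1_6 = 440; py1_6 = 300; px1_7 = 208; py1_7 = 76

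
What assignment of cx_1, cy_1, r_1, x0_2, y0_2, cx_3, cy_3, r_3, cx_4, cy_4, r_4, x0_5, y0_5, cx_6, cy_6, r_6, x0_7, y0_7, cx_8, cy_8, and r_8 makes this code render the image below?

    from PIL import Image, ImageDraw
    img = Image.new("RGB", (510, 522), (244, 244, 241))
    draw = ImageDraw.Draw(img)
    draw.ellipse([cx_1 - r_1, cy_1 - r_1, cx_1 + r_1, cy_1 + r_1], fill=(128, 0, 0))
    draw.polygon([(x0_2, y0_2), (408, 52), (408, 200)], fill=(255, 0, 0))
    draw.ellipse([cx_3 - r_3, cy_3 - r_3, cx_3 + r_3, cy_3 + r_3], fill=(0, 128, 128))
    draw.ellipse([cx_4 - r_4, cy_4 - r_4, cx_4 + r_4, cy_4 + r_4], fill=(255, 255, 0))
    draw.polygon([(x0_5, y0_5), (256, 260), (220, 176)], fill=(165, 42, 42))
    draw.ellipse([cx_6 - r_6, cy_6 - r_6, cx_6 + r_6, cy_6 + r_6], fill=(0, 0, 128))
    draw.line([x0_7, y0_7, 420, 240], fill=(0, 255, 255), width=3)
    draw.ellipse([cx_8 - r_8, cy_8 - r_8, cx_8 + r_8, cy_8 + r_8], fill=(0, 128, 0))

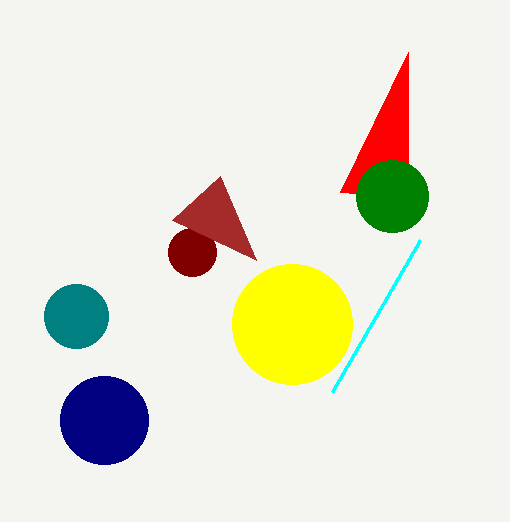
cx_1 = 192; cy_1 = 252; r_1 = 24; x0_2 = 340; y0_2 = 192; cx_3 = 76; cy_3 = 316; r_3 = 32; cx_4 = 292; cy_4 = 324; r_4 = 60; x0_5 = 172; y0_5 = 220; cx_6 = 104; cy_6 = 420; r_6 = 44; x0_7 = 332; y0_7 = 392; cx_8 = 392; cy_8 = 196; r_8 = 36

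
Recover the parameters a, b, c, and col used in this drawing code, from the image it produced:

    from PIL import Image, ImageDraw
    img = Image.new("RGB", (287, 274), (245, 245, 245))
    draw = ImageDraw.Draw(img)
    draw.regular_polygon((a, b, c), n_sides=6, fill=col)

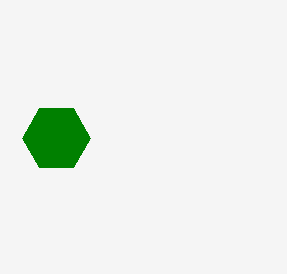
a = 56
b = 138
c = 34
col = 'green'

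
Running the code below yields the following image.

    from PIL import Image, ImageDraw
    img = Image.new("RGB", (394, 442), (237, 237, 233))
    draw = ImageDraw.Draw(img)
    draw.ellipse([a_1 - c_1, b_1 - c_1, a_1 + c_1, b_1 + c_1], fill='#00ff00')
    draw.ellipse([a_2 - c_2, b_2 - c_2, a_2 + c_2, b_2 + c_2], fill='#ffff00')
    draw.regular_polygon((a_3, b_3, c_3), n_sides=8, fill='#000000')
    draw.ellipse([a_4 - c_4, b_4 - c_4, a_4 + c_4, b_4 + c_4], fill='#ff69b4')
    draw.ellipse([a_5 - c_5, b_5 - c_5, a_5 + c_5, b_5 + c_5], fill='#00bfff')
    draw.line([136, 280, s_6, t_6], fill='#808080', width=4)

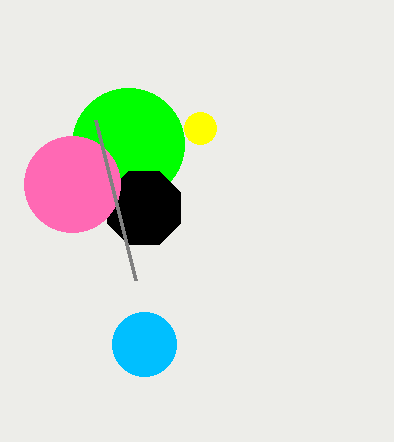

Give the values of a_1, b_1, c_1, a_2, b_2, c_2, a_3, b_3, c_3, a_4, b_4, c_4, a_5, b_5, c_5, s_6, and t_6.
a_1 = 128, b_1 = 144, c_1 = 56, a_2 = 200, b_2 = 128, c_2 = 16, a_3 = 144, b_3 = 208, c_3 = 40, a_4 = 72, b_4 = 184, c_4 = 48, a_5 = 144, b_5 = 344, c_5 = 32, s_6 = 96, t_6 = 120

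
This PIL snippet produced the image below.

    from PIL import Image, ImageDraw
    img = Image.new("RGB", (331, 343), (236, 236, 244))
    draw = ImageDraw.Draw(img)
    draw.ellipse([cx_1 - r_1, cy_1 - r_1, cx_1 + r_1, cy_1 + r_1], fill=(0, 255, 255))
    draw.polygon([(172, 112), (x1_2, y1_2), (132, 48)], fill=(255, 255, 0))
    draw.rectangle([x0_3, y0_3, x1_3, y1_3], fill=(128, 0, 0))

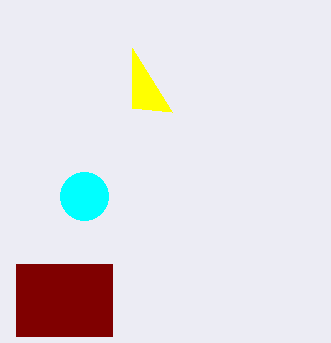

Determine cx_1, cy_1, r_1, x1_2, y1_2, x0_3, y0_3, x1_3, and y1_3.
cx_1 = 84; cy_1 = 196; r_1 = 24; x1_2 = 132; y1_2 = 108; x0_3 = 16; y0_3 = 264; x1_3 = 112; y1_3 = 336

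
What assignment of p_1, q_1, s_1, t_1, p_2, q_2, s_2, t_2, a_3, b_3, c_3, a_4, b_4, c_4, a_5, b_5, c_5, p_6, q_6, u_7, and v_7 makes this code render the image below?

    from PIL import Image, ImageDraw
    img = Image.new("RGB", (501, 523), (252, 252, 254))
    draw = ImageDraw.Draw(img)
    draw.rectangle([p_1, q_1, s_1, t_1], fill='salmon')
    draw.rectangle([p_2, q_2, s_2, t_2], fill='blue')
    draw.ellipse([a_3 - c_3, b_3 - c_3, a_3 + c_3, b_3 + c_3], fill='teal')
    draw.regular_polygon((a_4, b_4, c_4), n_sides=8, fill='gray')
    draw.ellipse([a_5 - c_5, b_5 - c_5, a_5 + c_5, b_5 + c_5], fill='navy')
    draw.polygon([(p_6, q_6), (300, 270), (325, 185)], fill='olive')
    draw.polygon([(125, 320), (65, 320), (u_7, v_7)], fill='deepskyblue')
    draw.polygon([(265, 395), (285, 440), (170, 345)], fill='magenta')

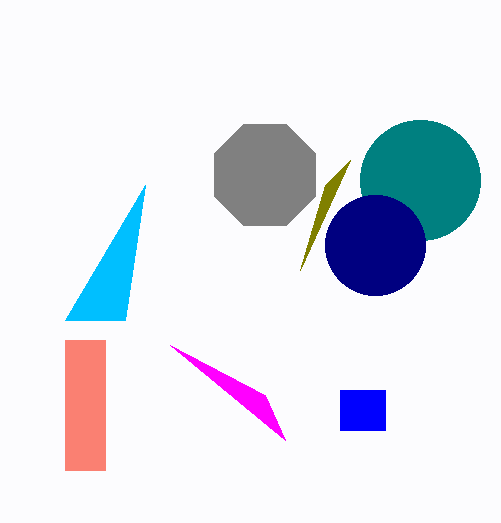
p_1 = 65; q_1 = 340; s_1 = 105; t_1 = 470; p_2 = 340; q_2 = 390; s_2 = 385; t_2 = 430; a_3 = 420; b_3 = 180; c_3 = 60; a_4 = 265; b_4 = 175; c_4 = 55; a_5 = 375; b_5 = 245; c_5 = 50; p_6 = 350; q_6 = 160; u_7 = 145; v_7 = 185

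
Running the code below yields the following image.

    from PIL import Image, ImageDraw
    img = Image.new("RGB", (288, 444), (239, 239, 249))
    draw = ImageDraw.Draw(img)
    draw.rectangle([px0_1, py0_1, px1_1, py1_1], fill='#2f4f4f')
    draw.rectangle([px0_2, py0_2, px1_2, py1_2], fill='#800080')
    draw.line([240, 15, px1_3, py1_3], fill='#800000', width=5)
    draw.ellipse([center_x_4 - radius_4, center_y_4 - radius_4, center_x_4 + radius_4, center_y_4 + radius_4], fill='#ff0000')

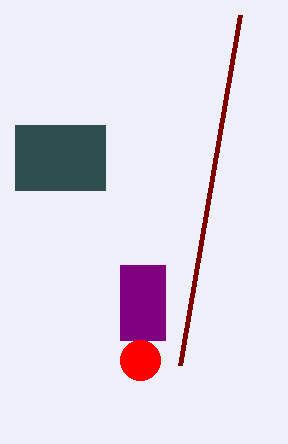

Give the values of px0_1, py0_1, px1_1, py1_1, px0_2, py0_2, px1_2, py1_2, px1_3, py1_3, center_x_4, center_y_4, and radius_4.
px0_1 = 15
py0_1 = 125
px1_1 = 105
py1_1 = 190
px0_2 = 120
py0_2 = 265
px1_2 = 165
py1_2 = 340
px1_3 = 180
py1_3 = 365
center_x_4 = 140
center_y_4 = 360
radius_4 = 20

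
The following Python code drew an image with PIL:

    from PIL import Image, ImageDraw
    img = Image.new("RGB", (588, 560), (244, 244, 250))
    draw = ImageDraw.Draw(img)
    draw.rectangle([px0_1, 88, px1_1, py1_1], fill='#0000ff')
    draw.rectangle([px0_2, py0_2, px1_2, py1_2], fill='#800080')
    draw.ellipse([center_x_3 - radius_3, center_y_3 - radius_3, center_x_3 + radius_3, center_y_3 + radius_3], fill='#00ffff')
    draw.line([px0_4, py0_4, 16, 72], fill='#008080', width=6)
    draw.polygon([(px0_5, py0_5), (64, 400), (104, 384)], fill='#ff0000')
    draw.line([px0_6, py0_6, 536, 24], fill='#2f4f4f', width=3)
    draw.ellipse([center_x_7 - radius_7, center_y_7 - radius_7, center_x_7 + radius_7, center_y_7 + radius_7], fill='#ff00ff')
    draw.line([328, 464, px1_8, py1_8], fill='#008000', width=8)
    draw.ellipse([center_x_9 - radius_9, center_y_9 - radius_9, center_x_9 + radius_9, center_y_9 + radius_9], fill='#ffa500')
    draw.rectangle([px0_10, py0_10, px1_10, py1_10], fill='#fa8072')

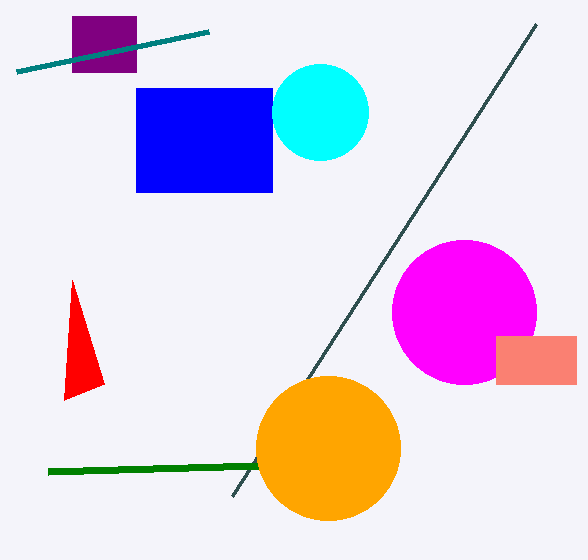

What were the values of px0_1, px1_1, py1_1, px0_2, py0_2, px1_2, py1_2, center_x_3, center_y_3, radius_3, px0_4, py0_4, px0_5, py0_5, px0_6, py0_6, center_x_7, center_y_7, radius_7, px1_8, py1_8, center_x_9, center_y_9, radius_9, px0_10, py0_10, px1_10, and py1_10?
px0_1 = 136, px1_1 = 272, py1_1 = 192, px0_2 = 72, py0_2 = 16, px1_2 = 136, py1_2 = 72, center_x_3 = 320, center_y_3 = 112, radius_3 = 48, px0_4 = 208, py0_4 = 32, px0_5 = 72, py0_5 = 280, px0_6 = 232, py0_6 = 496, center_x_7 = 464, center_y_7 = 312, radius_7 = 72, px1_8 = 48, py1_8 = 472, center_x_9 = 328, center_y_9 = 448, radius_9 = 72, px0_10 = 496, py0_10 = 336, px1_10 = 576, py1_10 = 384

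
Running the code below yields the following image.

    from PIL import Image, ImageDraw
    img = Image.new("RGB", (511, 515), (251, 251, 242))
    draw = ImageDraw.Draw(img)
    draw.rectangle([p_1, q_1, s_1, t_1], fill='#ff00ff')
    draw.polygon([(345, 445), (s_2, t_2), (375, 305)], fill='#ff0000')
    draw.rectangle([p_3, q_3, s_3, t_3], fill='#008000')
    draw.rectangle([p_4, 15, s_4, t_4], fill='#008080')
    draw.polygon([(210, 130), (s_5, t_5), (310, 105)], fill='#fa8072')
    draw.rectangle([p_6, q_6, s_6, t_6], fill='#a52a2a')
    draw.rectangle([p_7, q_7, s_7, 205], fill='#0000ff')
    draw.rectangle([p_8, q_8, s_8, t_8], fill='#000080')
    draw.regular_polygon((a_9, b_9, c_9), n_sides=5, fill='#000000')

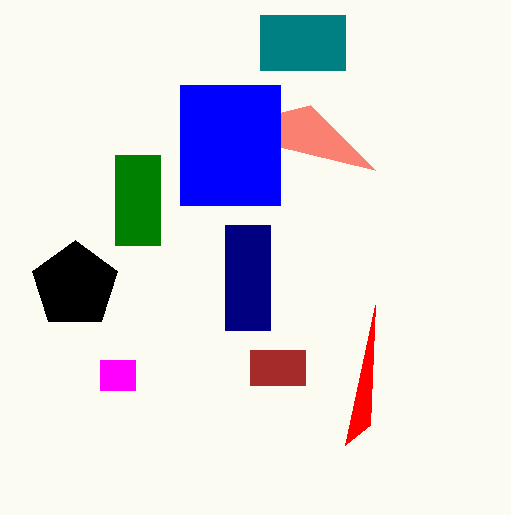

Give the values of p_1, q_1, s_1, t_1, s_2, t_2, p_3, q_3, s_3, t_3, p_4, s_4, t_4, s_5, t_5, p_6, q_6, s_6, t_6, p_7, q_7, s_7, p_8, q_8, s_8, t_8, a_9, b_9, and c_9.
p_1 = 100; q_1 = 360; s_1 = 135; t_1 = 390; s_2 = 370; t_2 = 425; p_3 = 115; q_3 = 155; s_3 = 160; t_3 = 245; p_4 = 260; s_4 = 345; t_4 = 70; s_5 = 375; t_5 = 170; p_6 = 250; q_6 = 350; s_6 = 305; t_6 = 385; p_7 = 180; q_7 = 85; s_7 = 280; p_8 = 225; q_8 = 225; s_8 = 270; t_8 = 330; a_9 = 75; b_9 = 285; c_9 = 45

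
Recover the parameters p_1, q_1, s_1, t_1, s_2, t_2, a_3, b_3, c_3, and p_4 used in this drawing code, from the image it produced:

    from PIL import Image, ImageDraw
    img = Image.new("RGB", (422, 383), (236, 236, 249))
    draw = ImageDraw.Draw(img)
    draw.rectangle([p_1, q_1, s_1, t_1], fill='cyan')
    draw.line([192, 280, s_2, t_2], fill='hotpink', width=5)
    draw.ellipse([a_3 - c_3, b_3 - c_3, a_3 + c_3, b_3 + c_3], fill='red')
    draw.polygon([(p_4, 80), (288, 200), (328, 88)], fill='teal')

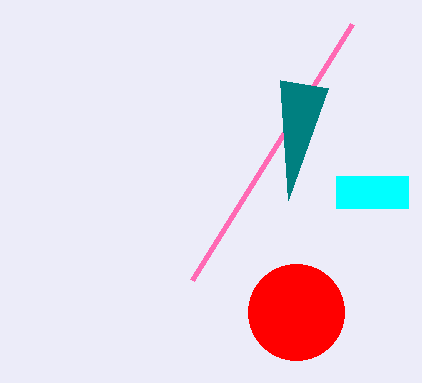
p_1 = 336
q_1 = 176
s_1 = 408
t_1 = 208
s_2 = 352
t_2 = 24
a_3 = 296
b_3 = 312
c_3 = 48
p_4 = 280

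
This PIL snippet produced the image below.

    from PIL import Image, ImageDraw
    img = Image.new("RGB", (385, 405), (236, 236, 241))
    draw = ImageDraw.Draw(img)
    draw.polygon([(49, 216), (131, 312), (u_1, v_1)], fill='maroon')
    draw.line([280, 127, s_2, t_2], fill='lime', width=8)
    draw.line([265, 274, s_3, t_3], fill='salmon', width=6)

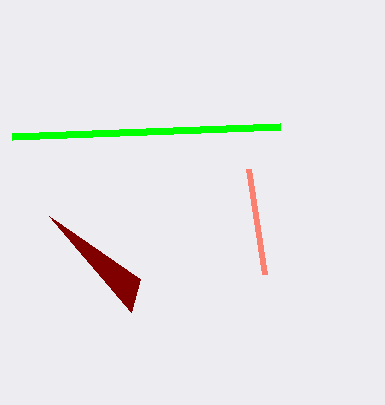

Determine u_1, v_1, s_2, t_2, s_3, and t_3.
u_1 = 140, v_1 = 279, s_2 = 12, t_2 = 137, s_3 = 249, t_3 = 169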